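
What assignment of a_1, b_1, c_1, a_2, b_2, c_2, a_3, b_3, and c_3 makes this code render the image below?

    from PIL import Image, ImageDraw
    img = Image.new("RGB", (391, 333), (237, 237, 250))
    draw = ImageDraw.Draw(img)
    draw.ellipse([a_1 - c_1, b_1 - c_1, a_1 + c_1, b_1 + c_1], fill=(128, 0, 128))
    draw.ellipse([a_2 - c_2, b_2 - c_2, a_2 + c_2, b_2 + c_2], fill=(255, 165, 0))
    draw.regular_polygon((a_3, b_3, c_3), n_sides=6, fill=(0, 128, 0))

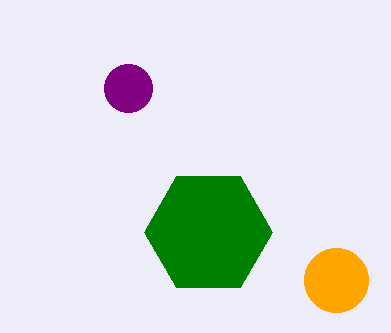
a_1 = 128, b_1 = 88, c_1 = 24, a_2 = 336, b_2 = 280, c_2 = 32, a_3 = 208, b_3 = 232, c_3 = 64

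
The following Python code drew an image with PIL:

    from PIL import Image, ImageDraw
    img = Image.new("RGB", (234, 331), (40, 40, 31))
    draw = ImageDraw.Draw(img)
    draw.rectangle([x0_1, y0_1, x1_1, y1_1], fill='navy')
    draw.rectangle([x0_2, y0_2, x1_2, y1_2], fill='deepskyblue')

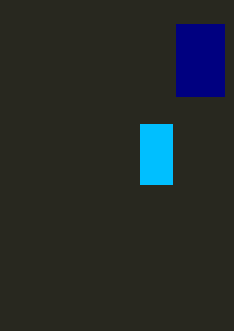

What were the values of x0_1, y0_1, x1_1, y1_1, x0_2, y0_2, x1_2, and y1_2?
x0_1 = 176, y0_1 = 24, x1_1 = 224, y1_1 = 96, x0_2 = 140, y0_2 = 124, x1_2 = 172, y1_2 = 184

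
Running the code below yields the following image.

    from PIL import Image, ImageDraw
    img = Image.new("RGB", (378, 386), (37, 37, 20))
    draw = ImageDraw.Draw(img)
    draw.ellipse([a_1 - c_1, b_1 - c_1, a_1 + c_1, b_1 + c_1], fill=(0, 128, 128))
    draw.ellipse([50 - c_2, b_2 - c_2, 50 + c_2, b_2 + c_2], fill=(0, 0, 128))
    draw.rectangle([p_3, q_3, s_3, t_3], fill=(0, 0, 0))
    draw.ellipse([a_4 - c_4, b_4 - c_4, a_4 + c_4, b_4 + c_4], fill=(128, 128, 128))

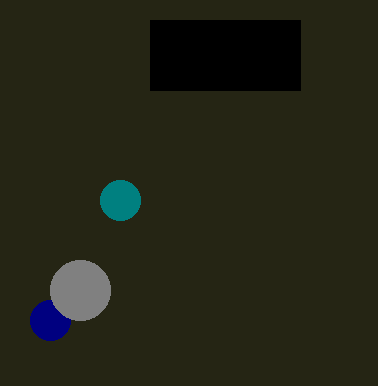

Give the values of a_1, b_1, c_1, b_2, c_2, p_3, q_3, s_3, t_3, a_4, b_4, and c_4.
a_1 = 120, b_1 = 200, c_1 = 20, b_2 = 320, c_2 = 20, p_3 = 150, q_3 = 20, s_3 = 300, t_3 = 90, a_4 = 80, b_4 = 290, c_4 = 30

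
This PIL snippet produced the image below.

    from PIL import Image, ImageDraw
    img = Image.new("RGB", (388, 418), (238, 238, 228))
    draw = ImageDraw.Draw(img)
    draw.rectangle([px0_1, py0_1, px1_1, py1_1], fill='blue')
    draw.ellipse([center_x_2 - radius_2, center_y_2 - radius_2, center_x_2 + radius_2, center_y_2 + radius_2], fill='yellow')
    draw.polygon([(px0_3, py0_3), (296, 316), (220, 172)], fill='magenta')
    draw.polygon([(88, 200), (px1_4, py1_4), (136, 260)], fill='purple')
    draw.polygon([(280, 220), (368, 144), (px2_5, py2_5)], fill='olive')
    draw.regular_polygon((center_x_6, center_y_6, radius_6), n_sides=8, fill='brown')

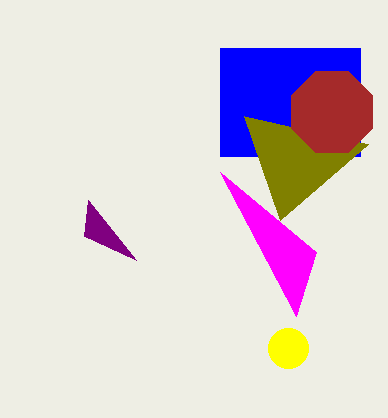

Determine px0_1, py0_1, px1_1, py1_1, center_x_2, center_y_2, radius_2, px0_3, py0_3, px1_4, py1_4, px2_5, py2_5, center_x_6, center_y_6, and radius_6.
px0_1 = 220; py0_1 = 48; px1_1 = 360; py1_1 = 156; center_x_2 = 288; center_y_2 = 348; radius_2 = 20; px0_3 = 316; py0_3 = 252; px1_4 = 84; py1_4 = 236; px2_5 = 244; py2_5 = 116; center_x_6 = 332; center_y_6 = 112; radius_6 = 44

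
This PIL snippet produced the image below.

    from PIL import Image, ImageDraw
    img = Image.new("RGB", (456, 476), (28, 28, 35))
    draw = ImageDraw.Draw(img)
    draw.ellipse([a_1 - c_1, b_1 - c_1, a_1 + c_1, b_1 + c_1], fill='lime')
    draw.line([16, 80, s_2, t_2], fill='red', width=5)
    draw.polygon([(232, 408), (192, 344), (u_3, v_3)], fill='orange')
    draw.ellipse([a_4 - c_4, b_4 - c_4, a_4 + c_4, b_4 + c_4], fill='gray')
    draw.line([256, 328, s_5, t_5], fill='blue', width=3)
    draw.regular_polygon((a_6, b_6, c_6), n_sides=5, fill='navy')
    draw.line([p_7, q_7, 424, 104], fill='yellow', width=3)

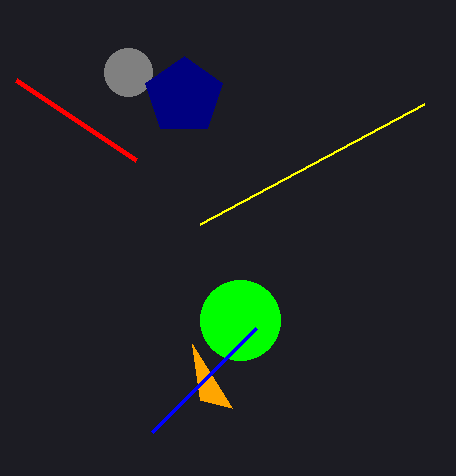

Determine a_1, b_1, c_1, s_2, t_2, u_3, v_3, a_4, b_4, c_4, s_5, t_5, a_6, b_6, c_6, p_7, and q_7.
a_1 = 240; b_1 = 320; c_1 = 40; s_2 = 136; t_2 = 160; u_3 = 200; v_3 = 400; a_4 = 128; b_4 = 72; c_4 = 24; s_5 = 152; t_5 = 432; a_6 = 184; b_6 = 96; c_6 = 40; p_7 = 200; q_7 = 224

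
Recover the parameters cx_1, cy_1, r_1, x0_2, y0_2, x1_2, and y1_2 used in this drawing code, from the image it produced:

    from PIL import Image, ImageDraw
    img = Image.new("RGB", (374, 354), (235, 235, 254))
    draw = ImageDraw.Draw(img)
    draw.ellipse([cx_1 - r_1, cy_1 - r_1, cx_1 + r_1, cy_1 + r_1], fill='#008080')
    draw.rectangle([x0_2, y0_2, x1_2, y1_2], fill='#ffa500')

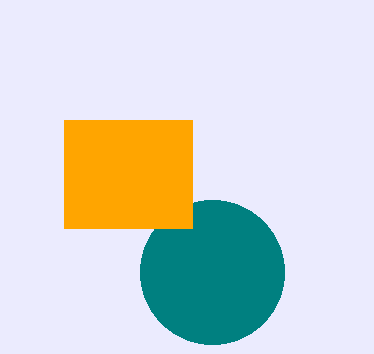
cx_1 = 212, cy_1 = 272, r_1 = 72, x0_2 = 64, y0_2 = 120, x1_2 = 192, y1_2 = 228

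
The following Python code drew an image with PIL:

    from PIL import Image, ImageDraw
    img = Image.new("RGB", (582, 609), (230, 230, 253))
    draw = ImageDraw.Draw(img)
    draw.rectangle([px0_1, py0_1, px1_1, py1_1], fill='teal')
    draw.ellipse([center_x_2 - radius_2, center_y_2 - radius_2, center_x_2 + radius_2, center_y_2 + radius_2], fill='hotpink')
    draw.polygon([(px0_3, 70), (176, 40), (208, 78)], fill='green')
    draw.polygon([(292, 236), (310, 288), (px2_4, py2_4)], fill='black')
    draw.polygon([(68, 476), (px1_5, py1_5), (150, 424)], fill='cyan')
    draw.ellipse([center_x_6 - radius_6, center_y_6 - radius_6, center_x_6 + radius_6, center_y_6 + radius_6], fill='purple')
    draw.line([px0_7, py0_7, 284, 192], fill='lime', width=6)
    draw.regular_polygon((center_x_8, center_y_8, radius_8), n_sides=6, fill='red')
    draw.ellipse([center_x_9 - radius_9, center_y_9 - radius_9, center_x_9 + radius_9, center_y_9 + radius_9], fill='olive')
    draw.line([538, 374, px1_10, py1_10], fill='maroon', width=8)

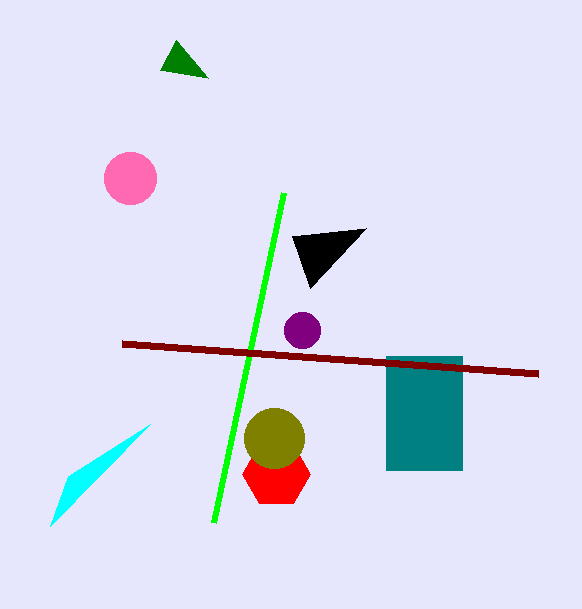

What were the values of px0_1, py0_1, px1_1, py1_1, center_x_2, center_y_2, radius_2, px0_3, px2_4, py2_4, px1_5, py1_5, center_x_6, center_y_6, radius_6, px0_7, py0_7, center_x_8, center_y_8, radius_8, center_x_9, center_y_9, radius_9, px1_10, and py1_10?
px0_1 = 386
py0_1 = 356
px1_1 = 462
py1_1 = 470
center_x_2 = 130
center_y_2 = 178
radius_2 = 26
px0_3 = 160
px2_4 = 366
py2_4 = 228
px1_5 = 50
py1_5 = 526
center_x_6 = 302
center_y_6 = 330
radius_6 = 18
px0_7 = 214
py0_7 = 522
center_x_8 = 276
center_y_8 = 474
radius_8 = 34
center_x_9 = 274
center_y_9 = 438
radius_9 = 30
px1_10 = 122
py1_10 = 344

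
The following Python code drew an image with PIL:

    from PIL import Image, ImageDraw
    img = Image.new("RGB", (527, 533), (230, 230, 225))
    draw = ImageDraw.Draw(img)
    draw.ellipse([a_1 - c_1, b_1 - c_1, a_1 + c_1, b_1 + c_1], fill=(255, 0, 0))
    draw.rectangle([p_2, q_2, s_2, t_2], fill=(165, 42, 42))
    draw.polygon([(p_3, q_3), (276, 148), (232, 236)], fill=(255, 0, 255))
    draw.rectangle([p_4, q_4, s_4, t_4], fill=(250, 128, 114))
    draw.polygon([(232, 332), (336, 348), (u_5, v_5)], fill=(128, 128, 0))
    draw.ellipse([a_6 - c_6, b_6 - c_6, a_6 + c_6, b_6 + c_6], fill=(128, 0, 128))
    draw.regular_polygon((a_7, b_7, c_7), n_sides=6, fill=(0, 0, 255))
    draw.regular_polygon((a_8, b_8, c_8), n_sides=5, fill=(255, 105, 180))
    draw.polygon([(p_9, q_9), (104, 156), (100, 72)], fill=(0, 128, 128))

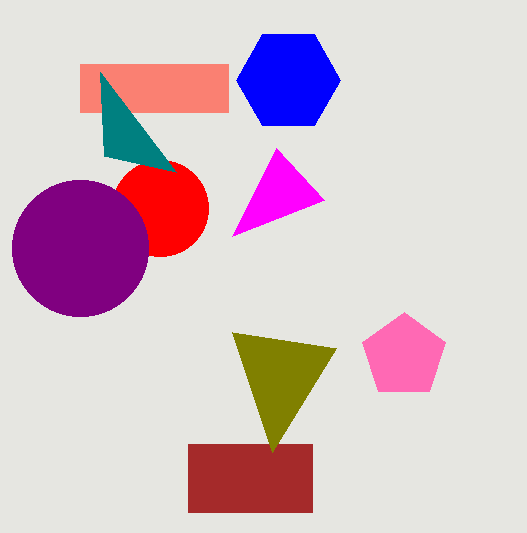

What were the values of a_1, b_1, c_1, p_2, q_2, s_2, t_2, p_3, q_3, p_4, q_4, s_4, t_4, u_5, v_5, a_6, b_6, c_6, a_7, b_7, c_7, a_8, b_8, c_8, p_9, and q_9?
a_1 = 160, b_1 = 208, c_1 = 48, p_2 = 188, q_2 = 444, s_2 = 312, t_2 = 512, p_3 = 324, q_3 = 200, p_4 = 80, q_4 = 64, s_4 = 228, t_4 = 112, u_5 = 272, v_5 = 452, a_6 = 80, b_6 = 248, c_6 = 68, a_7 = 288, b_7 = 80, c_7 = 52, a_8 = 404, b_8 = 356, c_8 = 44, p_9 = 176, q_9 = 172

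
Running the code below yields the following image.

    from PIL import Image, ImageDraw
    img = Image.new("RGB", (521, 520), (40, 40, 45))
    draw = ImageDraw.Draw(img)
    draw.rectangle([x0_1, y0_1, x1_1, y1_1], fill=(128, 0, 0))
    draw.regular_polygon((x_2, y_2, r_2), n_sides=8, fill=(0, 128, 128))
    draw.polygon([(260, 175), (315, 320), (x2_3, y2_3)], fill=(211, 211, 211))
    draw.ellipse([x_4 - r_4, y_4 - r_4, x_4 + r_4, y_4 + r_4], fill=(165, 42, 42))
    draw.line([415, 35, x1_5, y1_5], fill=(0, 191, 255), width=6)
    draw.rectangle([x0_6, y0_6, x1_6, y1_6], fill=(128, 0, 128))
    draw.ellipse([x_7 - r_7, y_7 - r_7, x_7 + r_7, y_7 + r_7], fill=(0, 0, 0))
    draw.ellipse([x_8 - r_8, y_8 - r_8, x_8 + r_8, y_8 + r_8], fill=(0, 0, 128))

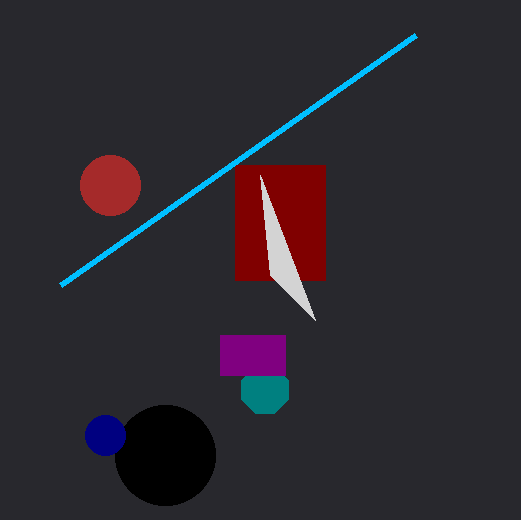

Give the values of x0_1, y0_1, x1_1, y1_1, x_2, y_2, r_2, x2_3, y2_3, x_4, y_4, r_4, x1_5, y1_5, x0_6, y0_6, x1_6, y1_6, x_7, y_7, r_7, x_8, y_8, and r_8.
x0_1 = 235
y0_1 = 165
x1_1 = 325
y1_1 = 280
x_2 = 265
y_2 = 390
r_2 = 25
x2_3 = 270
y2_3 = 275
x_4 = 110
y_4 = 185
r_4 = 30
x1_5 = 60
y1_5 = 285
x0_6 = 220
y0_6 = 335
x1_6 = 285
y1_6 = 375
x_7 = 165
y_7 = 455
r_7 = 50
x_8 = 105
y_8 = 435
r_8 = 20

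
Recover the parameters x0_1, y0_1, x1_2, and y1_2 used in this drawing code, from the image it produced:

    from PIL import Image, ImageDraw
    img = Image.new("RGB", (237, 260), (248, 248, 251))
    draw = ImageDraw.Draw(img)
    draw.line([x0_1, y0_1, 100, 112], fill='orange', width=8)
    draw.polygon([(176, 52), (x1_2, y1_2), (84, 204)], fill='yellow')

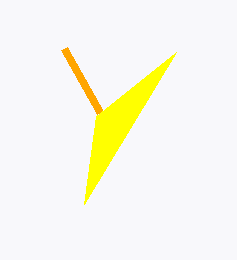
x0_1 = 64; y0_1 = 48; x1_2 = 96; y1_2 = 116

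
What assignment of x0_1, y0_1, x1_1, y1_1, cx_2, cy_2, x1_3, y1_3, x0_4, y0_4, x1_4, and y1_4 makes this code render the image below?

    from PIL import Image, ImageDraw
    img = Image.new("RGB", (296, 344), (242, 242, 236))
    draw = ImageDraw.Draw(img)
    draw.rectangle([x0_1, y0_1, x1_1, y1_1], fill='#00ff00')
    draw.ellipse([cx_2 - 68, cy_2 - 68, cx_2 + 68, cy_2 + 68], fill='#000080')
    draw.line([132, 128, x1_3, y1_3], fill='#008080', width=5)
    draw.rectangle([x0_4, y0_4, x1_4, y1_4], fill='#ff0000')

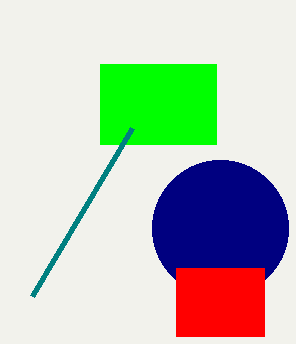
x0_1 = 100
y0_1 = 64
x1_1 = 216
y1_1 = 144
cx_2 = 220
cy_2 = 228
x1_3 = 32
y1_3 = 296
x0_4 = 176
y0_4 = 268
x1_4 = 264
y1_4 = 336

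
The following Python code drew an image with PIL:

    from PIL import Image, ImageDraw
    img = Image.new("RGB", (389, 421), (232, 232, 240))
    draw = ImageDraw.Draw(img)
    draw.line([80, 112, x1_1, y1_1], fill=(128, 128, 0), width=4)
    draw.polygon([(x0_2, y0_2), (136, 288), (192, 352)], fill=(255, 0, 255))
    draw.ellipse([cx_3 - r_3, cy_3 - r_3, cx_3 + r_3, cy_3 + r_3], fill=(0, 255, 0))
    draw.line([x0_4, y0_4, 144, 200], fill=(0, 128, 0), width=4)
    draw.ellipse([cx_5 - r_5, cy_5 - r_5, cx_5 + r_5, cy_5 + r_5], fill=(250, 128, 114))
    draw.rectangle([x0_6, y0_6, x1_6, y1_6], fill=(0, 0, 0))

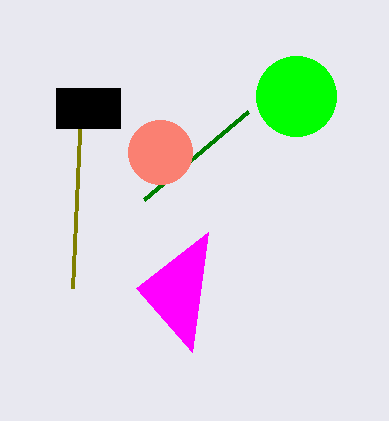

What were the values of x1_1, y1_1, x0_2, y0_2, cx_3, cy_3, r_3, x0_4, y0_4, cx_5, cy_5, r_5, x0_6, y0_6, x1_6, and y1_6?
x1_1 = 72; y1_1 = 288; x0_2 = 208; y0_2 = 232; cx_3 = 296; cy_3 = 96; r_3 = 40; x0_4 = 248; y0_4 = 112; cx_5 = 160; cy_5 = 152; r_5 = 32; x0_6 = 56; y0_6 = 88; x1_6 = 120; y1_6 = 128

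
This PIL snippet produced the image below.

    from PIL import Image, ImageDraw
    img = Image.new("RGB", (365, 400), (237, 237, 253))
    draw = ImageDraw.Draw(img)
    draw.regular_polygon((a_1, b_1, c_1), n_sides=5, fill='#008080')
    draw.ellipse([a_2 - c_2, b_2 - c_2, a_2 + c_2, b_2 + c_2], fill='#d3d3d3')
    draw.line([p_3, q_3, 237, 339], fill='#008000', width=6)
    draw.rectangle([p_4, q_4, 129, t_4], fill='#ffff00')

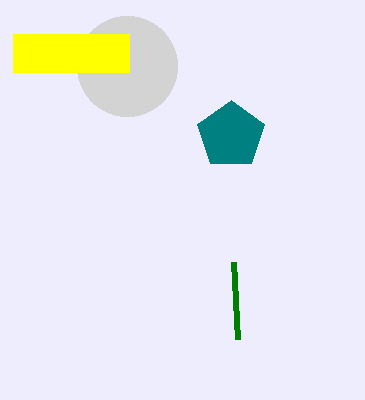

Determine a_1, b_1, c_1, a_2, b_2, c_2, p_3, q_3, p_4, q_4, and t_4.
a_1 = 231, b_1 = 135, c_1 = 35, a_2 = 127, b_2 = 66, c_2 = 50, p_3 = 233, q_3 = 262, p_4 = 13, q_4 = 34, t_4 = 72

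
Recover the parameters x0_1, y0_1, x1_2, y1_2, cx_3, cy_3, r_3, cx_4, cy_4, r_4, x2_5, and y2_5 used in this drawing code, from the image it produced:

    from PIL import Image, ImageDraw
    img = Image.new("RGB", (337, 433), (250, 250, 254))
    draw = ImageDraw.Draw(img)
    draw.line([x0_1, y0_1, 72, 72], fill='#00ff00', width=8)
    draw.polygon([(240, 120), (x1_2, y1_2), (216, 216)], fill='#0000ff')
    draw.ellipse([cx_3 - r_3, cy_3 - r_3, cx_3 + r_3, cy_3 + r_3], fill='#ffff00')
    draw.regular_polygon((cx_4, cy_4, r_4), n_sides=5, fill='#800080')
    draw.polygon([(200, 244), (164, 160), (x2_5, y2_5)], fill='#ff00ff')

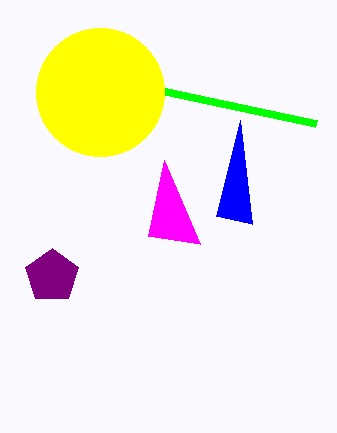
x0_1 = 316; y0_1 = 124; x1_2 = 252; y1_2 = 224; cx_3 = 100; cy_3 = 92; r_3 = 64; cx_4 = 52; cy_4 = 276; r_4 = 28; x2_5 = 148; y2_5 = 236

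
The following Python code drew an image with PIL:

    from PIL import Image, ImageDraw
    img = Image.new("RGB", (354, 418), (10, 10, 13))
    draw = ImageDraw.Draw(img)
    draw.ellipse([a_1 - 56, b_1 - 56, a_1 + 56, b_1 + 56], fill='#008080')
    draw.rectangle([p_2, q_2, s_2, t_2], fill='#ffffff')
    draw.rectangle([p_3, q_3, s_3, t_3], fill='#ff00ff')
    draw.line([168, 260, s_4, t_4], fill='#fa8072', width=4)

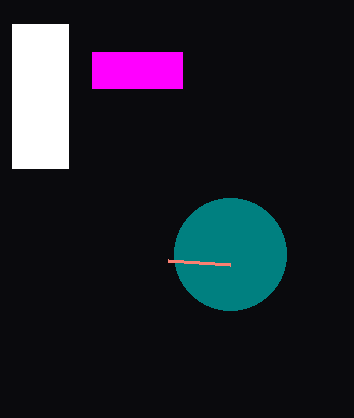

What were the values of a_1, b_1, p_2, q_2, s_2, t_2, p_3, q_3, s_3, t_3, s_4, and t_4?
a_1 = 230
b_1 = 254
p_2 = 12
q_2 = 24
s_2 = 68
t_2 = 168
p_3 = 92
q_3 = 52
s_3 = 182
t_3 = 88
s_4 = 230
t_4 = 264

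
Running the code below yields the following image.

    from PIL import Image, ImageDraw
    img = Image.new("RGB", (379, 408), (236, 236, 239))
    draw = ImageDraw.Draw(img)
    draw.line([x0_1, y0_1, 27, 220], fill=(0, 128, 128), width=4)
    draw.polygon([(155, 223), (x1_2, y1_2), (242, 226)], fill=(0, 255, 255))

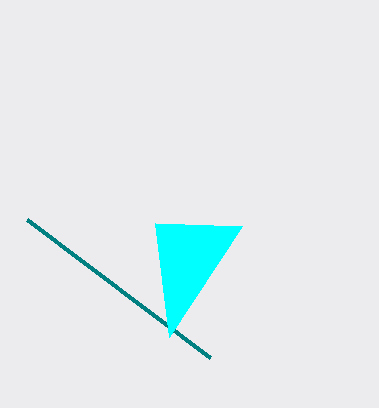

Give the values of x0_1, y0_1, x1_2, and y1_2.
x0_1 = 210
y0_1 = 358
x1_2 = 169
y1_2 = 337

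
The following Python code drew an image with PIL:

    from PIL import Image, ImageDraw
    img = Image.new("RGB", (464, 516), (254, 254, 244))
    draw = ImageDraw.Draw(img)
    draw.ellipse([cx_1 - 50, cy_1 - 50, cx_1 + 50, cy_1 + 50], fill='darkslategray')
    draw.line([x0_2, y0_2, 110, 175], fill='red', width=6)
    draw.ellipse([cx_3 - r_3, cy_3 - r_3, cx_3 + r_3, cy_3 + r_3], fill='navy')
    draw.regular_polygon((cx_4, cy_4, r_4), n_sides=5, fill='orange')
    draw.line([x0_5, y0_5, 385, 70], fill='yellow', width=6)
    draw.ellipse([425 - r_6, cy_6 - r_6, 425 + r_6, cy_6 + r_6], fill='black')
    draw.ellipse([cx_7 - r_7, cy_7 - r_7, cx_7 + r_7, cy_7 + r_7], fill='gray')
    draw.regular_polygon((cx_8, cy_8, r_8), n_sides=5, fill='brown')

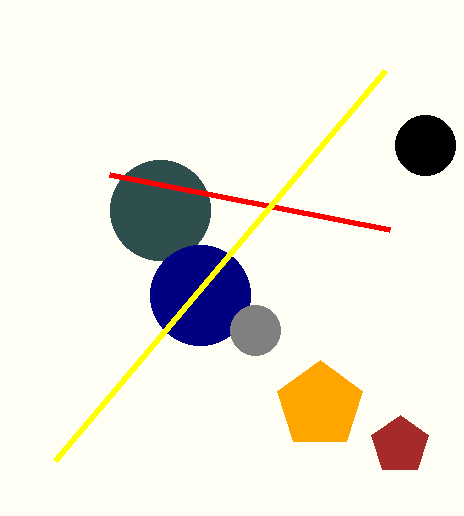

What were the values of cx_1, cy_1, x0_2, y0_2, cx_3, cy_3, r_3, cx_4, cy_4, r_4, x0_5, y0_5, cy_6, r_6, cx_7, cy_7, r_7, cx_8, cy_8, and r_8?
cx_1 = 160
cy_1 = 210
x0_2 = 390
y0_2 = 230
cx_3 = 200
cy_3 = 295
r_3 = 50
cx_4 = 320
cy_4 = 405
r_4 = 45
x0_5 = 55
y0_5 = 460
cy_6 = 145
r_6 = 30
cx_7 = 255
cy_7 = 330
r_7 = 25
cx_8 = 400
cy_8 = 445
r_8 = 30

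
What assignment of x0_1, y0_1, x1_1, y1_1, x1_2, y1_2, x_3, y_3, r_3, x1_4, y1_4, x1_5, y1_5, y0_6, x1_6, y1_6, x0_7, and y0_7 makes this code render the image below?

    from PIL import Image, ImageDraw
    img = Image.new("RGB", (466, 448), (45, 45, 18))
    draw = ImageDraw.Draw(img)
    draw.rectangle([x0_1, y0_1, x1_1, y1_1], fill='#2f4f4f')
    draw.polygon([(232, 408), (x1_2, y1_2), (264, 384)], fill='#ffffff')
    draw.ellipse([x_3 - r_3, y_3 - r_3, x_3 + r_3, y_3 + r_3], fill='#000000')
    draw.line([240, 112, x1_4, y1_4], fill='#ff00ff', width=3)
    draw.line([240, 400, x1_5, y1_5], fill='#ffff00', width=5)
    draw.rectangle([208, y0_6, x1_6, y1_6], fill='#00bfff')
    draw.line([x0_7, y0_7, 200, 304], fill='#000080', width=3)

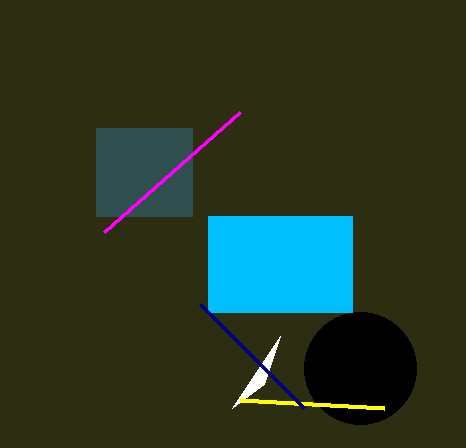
x0_1 = 96
y0_1 = 128
x1_1 = 192
y1_1 = 216
x1_2 = 280
y1_2 = 336
x_3 = 360
y_3 = 368
r_3 = 56
x1_4 = 104
y1_4 = 232
x1_5 = 384
y1_5 = 408
y0_6 = 216
x1_6 = 352
y1_6 = 312
x0_7 = 304
y0_7 = 408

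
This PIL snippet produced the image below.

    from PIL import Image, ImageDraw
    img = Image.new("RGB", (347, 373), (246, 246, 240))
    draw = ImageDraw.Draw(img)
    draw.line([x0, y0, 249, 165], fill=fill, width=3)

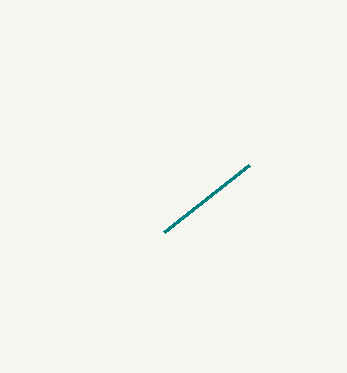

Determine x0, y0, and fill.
x0 = 164; y0 = 232; fill = 'teal'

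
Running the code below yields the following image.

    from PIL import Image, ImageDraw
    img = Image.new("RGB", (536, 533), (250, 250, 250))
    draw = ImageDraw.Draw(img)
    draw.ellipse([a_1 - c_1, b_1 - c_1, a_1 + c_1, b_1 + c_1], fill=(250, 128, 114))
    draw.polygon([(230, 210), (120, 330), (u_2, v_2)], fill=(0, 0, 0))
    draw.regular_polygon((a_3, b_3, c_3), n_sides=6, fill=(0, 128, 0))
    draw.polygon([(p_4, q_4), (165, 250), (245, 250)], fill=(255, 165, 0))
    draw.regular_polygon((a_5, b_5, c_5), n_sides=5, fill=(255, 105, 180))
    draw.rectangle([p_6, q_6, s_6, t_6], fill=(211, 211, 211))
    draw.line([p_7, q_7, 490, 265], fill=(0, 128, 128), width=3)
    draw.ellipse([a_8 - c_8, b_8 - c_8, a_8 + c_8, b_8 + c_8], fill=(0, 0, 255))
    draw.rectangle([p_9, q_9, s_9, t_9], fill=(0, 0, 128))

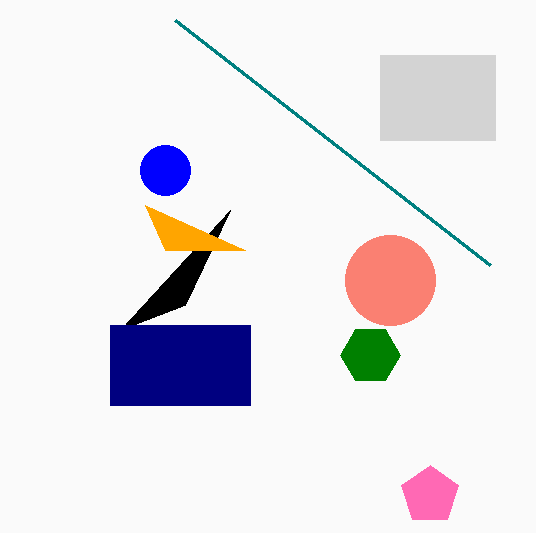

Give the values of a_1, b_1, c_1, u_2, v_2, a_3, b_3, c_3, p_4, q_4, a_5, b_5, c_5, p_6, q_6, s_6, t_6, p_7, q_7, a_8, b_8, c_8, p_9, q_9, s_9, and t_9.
a_1 = 390; b_1 = 280; c_1 = 45; u_2 = 185; v_2 = 305; a_3 = 370; b_3 = 355; c_3 = 30; p_4 = 145; q_4 = 205; a_5 = 430; b_5 = 495; c_5 = 30; p_6 = 380; q_6 = 55; s_6 = 495; t_6 = 140; p_7 = 175; q_7 = 20; a_8 = 165; b_8 = 170; c_8 = 25; p_9 = 110; q_9 = 325; s_9 = 250; t_9 = 405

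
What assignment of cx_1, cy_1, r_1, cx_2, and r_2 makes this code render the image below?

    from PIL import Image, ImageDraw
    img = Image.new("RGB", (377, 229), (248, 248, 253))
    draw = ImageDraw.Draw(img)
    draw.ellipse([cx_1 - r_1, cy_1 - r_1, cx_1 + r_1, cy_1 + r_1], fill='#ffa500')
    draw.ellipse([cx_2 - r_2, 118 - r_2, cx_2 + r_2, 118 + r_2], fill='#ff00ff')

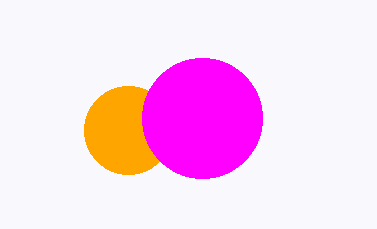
cx_1 = 128
cy_1 = 130
r_1 = 44
cx_2 = 202
r_2 = 60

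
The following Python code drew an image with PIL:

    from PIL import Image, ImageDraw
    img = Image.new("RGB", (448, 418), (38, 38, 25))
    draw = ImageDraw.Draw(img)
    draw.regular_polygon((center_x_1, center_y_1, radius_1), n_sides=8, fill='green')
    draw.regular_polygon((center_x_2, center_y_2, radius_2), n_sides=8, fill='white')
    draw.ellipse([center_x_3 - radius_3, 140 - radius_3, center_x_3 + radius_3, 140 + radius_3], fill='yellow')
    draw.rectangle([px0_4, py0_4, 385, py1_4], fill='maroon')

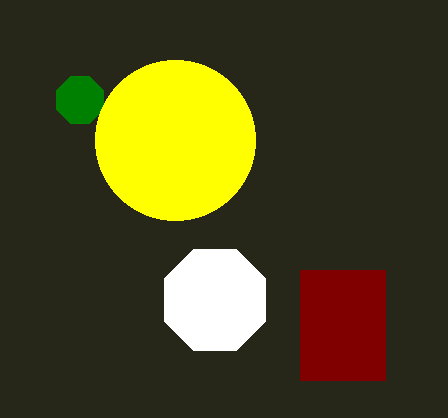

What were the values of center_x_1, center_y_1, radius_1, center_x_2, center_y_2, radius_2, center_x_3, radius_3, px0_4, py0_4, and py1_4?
center_x_1 = 80, center_y_1 = 100, radius_1 = 25, center_x_2 = 215, center_y_2 = 300, radius_2 = 55, center_x_3 = 175, radius_3 = 80, px0_4 = 300, py0_4 = 270, py1_4 = 380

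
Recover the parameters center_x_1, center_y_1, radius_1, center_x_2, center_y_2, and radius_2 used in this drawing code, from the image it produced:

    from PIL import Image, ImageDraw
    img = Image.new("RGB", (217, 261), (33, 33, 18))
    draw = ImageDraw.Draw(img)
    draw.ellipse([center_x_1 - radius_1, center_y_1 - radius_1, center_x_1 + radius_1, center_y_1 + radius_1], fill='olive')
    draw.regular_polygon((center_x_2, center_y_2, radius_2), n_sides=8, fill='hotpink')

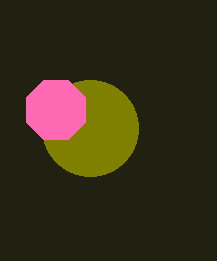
center_x_1 = 90
center_y_1 = 128
radius_1 = 48
center_x_2 = 56
center_y_2 = 110
radius_2 = 32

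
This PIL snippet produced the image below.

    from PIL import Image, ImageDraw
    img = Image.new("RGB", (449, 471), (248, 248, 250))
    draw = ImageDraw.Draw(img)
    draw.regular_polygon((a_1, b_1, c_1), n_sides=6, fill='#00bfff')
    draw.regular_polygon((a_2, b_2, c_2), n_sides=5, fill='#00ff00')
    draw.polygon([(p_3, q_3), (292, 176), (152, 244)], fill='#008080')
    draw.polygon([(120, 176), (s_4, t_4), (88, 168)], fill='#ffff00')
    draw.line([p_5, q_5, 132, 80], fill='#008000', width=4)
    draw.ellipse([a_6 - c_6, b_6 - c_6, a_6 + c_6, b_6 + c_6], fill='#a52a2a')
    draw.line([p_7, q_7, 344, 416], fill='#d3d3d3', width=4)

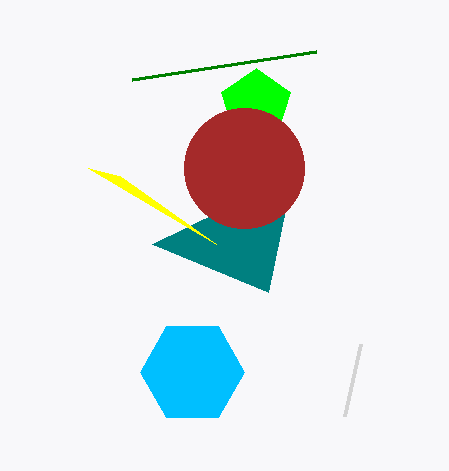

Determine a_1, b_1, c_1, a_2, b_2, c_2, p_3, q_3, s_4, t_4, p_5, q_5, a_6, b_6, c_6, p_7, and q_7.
a_1 = 192
b_1 = 372
c_1 = 52
a_2 = 256
b_2 = 104
c_2 = 36
p_3 = 268
q_3 = 292
s_4 = 216
t_4 = 244
p_5 = 316
q_5 = 52
a_6 = 244
b_6 = 168
c_6 = 60
p_7 = 360
q_7 = 344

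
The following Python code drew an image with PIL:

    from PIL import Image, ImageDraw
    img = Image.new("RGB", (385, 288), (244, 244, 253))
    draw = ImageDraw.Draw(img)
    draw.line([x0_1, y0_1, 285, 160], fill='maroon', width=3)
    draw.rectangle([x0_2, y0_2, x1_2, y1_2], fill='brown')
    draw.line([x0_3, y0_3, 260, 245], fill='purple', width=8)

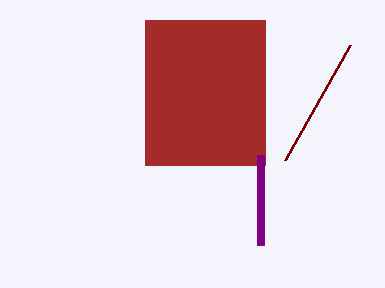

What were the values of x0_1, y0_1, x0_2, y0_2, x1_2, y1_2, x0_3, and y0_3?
x0_1 = 350; y0_1 = 45; x0_2 = 145; y0_2 = 20; x1_2 = 265; y1_2 = 165; x0_3 = 260; y0_3 = 155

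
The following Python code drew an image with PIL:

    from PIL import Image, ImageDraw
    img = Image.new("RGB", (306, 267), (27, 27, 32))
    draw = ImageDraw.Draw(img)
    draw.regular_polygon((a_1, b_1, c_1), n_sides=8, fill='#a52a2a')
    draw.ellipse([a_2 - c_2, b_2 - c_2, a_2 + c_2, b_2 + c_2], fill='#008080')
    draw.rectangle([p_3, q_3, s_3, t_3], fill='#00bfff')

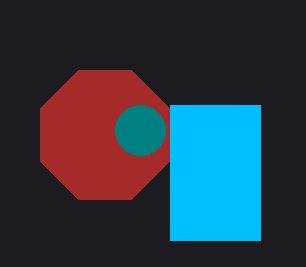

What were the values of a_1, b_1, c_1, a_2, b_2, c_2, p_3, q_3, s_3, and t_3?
a_1 = 105
b_1 = 135
c_1 = 70
a_2 = 140
b_2 = 130
c_2 = 25
p_3 = 170
q_3 = 105
s_3 = 260
t_3 = 240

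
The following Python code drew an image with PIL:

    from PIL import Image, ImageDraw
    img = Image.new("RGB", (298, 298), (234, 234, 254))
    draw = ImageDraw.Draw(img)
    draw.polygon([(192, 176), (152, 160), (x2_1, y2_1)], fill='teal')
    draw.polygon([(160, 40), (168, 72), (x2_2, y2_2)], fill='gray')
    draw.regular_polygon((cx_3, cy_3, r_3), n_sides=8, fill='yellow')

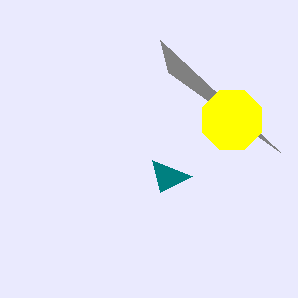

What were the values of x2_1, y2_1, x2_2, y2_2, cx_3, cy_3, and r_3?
x2_1 = 160, y2_1 = 192, x2_2 = 280, y2_2 = 152, cx_3 = 232, cy_3 = 120, r_3 = 32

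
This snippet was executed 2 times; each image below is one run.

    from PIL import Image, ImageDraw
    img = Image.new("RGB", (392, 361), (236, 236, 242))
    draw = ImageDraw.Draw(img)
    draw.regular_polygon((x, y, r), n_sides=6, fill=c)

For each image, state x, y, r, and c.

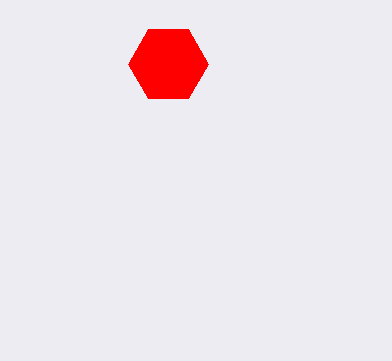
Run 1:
x = 168; y = 64; r = 40; c = 'red'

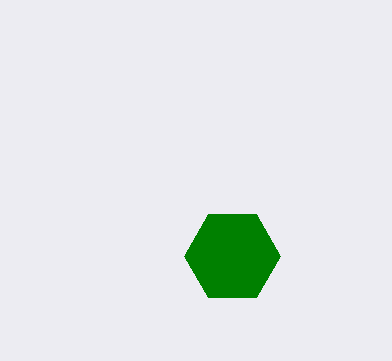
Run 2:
x = 232
y = 256
r = 48
c = 'green'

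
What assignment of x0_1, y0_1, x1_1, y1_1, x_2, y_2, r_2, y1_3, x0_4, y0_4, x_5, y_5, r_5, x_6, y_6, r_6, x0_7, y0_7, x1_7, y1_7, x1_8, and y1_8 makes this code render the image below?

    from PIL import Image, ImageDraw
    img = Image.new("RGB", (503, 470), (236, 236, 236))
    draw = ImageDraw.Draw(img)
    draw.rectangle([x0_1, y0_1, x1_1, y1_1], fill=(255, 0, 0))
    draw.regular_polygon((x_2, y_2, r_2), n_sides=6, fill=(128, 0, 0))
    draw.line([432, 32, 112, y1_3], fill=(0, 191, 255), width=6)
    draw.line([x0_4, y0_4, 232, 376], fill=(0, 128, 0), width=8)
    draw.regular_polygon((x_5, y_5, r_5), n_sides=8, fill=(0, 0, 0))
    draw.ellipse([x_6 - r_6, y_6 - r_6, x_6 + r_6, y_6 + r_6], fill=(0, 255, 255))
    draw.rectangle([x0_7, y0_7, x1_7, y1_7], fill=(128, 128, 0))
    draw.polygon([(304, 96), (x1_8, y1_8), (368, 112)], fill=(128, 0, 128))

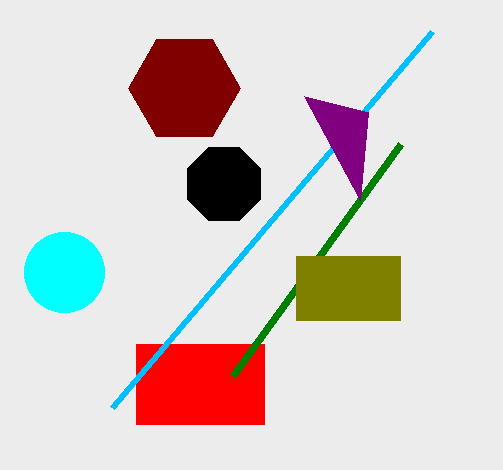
x0_1 = 136, y0_1 = 344, x1_1 = 264, y1_1 = 424, x_2 = 184, y_2 = 88, r_2 = 56, y1_3 = 408, x0_4 = 400, y0_4 = 144, x_5 = 224, y_5 = 184, r_5 = 40, x_6 = 64, y_6 = 272, r_6 = 40, x0_7 = 296, y0_7 = 256, x1_7 = 400, y1_7 = 320, x1_8 = 360, y1_8 = 200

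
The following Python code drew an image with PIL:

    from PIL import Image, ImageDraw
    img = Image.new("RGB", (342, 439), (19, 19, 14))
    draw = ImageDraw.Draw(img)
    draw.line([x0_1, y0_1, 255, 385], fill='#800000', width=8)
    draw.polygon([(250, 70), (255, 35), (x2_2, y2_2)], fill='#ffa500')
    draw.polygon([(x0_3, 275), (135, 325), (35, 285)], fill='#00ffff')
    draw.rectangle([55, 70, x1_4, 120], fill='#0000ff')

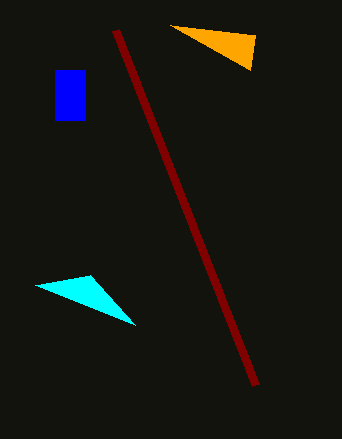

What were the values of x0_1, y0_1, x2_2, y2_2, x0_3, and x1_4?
x0_1 = 115
y0_1 = 30
x2_2 = 170
y2_2 = 25
x0_3 = 90
x1_4 = 85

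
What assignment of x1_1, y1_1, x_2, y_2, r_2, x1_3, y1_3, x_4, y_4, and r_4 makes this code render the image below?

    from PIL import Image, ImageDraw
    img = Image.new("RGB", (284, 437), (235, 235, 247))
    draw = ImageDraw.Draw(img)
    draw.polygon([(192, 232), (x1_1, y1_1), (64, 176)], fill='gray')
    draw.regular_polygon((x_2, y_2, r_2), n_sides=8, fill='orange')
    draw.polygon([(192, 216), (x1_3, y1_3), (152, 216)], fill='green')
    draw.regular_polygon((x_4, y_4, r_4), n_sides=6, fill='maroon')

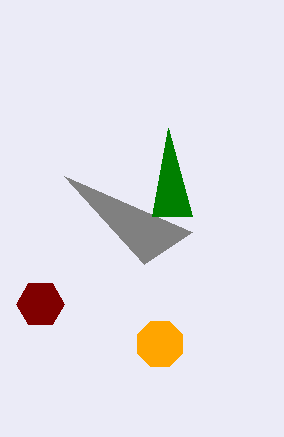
x1_1 = 144
y1_1 = 264
x_2 = 160
y_2 = 344
r_2 = 24
x1_3 = 168
y1_3 = 128
x_4 = 40
y_4 = 304
r_4 = 24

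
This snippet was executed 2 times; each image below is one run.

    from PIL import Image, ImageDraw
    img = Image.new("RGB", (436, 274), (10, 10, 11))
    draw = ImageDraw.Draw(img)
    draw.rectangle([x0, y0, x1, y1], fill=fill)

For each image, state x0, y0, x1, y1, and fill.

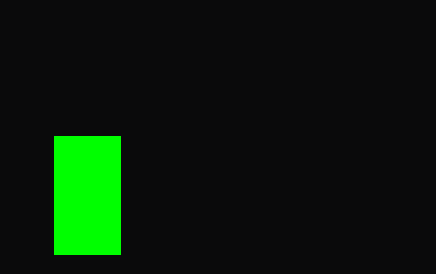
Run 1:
x0 = 54; y0 = 136; x1 = 120; y1 = 254; fill = 'lime'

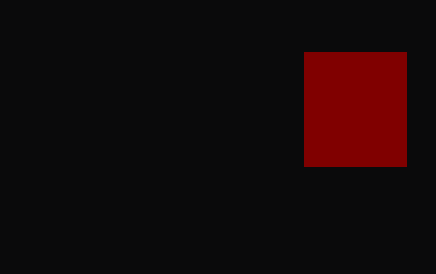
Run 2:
x0 = 304
y0 = 52
x1 = 406
y1 = 166
fill = 'maroon'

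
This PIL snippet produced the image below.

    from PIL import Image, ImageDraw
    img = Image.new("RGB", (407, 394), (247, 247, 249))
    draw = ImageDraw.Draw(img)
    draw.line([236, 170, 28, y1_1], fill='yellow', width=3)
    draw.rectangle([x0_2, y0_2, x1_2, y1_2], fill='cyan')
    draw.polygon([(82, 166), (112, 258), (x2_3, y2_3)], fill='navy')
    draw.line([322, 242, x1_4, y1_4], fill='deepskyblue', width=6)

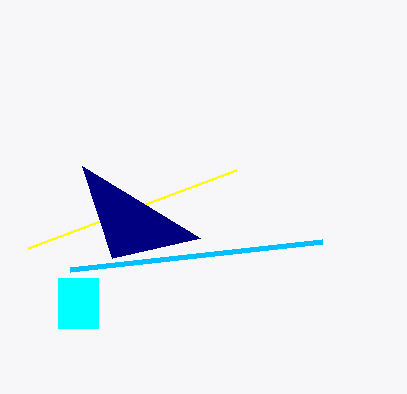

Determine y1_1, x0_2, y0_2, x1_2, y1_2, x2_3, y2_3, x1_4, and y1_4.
y1_1 = 248
x0_2 = 58
y0_2 = 278
x1_2 = 98
y1_2 = 328
x2_3 = 200
y2_3 = 238
x1_4 = 70
y1_4 = 270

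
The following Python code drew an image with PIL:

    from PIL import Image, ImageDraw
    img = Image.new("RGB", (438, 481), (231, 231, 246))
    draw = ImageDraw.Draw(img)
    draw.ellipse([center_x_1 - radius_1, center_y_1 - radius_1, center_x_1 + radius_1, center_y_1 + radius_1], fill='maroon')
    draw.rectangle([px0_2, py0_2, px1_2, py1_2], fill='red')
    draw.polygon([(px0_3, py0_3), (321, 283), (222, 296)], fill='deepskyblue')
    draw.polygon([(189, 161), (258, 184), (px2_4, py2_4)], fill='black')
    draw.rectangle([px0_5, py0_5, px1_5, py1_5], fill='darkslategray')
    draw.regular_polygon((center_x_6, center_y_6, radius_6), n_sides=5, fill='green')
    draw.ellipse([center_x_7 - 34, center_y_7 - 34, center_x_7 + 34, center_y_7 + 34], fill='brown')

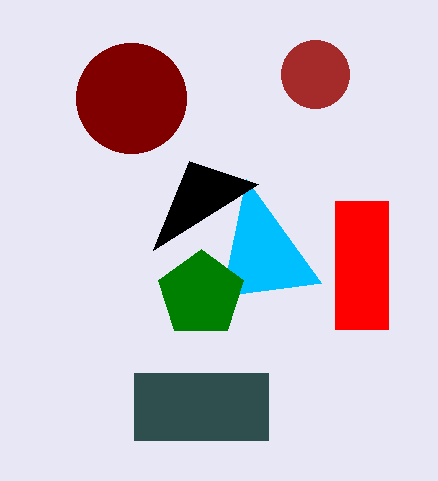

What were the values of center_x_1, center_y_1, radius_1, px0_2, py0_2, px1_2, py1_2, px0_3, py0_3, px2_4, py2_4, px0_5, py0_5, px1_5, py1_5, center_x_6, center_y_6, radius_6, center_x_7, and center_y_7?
center_x_1 = 131; center_y_1 = 98; radius_1 = 55; px0_2 = 335; py0_2 = 201; px1_2 = 388; py1_2 = 329; px0_3 = 246; py0_3 = 179; px2_4 = 153; py2_4 = 250; px0_5 = 134; py0_5 = 373; px1_5 = 268; py1_5 = 440; center_x_6 = 201; center_y_6 = 294; radius_6 = 45; center_x_7 = 315; center_y_7 = 74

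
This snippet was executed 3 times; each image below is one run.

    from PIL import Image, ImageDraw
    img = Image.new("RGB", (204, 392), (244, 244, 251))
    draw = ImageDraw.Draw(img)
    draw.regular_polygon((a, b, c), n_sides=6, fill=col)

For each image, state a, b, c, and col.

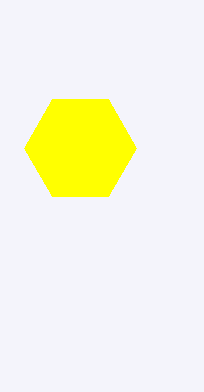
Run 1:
a = 80; b = 148; c = 56; col = 'yellow'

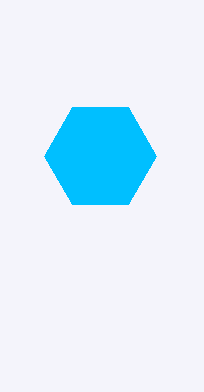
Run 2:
a = 100; b = 156; c = 56; col = 'deepskyblue'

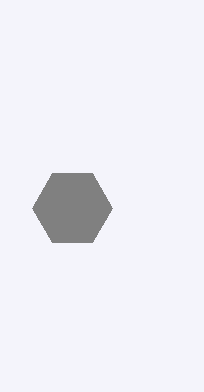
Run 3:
a = 72; b = 208; c = 40; col = 'gray'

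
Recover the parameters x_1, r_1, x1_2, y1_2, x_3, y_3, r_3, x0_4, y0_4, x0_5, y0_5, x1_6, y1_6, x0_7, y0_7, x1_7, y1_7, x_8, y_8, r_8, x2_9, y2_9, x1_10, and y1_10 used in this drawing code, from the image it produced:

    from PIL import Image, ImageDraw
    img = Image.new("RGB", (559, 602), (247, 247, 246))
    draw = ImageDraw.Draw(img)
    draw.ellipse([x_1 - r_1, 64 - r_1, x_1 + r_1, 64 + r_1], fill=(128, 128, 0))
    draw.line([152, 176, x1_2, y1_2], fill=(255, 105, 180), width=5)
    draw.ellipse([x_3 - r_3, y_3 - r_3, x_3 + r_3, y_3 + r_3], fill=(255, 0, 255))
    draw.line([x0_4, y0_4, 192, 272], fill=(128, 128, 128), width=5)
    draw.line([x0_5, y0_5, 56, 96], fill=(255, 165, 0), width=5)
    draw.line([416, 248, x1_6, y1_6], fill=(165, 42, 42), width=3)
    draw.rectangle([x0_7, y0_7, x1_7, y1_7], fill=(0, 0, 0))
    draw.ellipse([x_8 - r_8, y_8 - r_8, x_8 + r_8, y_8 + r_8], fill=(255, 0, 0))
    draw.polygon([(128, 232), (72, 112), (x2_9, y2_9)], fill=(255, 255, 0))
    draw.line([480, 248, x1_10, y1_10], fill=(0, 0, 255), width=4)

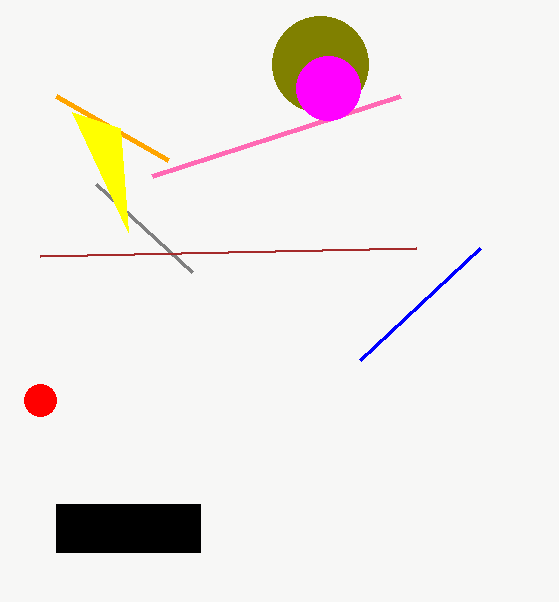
x_1 = 320, r_1 = 48, x1_2 = 400, y1_2 = 96, x_3 = 328, y_3 = 88, r_3 = 32, x0_4 = 96, y0_4 = 184, x0_5 = 168, y0_5 = 160, x1_6 = 40, y1_6 = 256, x0_7 = 56, y0_7 = 504, x1_7 = 200, y1_7 = 552, x_8 = 40, y_8 = 400, r_8 = 16, x2_9 = 120, y2_9 = 128, x1_10 = 360, y1_10 = 360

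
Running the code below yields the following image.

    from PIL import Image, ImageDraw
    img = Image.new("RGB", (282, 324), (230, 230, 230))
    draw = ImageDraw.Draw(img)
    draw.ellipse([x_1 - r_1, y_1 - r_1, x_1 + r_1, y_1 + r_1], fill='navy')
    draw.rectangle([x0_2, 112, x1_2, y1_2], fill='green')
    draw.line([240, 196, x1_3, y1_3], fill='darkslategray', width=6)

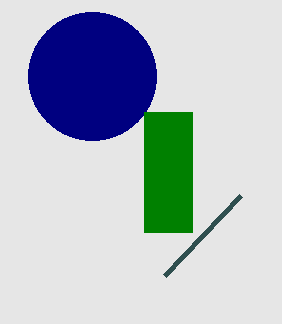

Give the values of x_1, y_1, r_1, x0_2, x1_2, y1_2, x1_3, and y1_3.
x_1 = 92; y_1 = 76; r_1 = 64; x0_2 = 144; x1_2 = 192; y1_2 = 232; x1_3 = 164; y1_3 = 276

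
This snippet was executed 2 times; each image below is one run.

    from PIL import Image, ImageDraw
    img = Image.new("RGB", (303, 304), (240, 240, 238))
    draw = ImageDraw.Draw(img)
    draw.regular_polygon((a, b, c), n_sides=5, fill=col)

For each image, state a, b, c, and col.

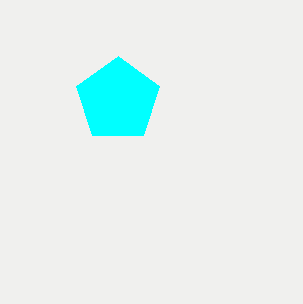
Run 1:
a = 118, b = 100, c = 44, col = 'cyan'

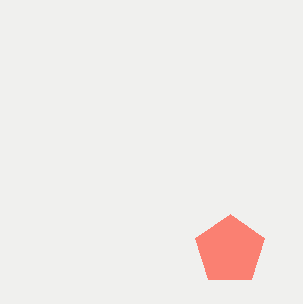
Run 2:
a = 230
b = 250
c = 36
col = 'salmon'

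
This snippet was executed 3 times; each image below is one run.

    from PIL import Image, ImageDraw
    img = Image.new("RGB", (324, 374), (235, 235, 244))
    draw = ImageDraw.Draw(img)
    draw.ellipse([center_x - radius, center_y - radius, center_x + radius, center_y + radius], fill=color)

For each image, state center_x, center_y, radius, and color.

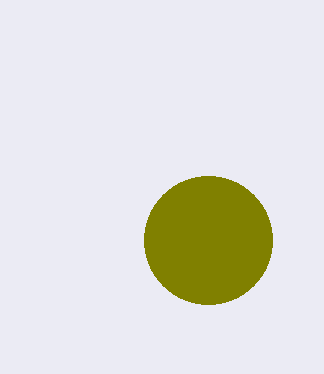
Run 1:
center_x = 208
center_y = 240
radius = 64
color = 'olive'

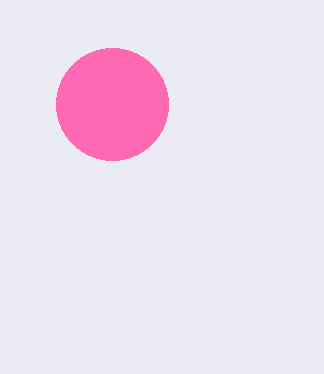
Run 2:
center_x = 112
center_y = 104
radius = 56
color = 'hotpink'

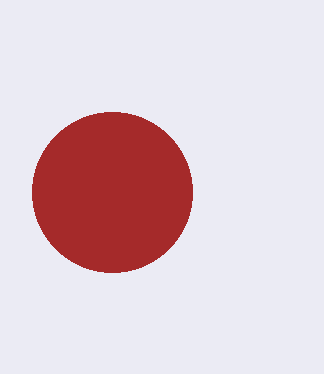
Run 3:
center_x = 112; center_y = 192; radius = 80; color = 'brown'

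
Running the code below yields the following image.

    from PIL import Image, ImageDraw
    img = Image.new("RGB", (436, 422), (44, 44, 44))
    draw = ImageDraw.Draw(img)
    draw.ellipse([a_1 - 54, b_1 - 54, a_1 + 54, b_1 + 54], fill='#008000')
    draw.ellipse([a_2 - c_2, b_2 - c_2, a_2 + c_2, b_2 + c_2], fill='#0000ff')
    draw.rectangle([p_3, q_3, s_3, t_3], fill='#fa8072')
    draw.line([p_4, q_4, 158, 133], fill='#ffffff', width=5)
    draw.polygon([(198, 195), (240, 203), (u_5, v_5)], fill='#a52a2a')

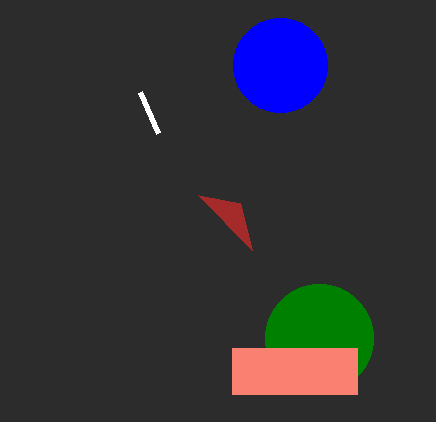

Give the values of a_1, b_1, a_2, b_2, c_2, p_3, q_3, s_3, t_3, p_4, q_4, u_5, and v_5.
a_1 = 319; b_1 = 338; a_2 = 280; b_2 = 65; c_2 = 47; p_3 = 232; q_3 = 348; s_3 = 357; t_3 = 394; p_4 = 140; q_4 = 92; u_5 = 252; v_5 = 250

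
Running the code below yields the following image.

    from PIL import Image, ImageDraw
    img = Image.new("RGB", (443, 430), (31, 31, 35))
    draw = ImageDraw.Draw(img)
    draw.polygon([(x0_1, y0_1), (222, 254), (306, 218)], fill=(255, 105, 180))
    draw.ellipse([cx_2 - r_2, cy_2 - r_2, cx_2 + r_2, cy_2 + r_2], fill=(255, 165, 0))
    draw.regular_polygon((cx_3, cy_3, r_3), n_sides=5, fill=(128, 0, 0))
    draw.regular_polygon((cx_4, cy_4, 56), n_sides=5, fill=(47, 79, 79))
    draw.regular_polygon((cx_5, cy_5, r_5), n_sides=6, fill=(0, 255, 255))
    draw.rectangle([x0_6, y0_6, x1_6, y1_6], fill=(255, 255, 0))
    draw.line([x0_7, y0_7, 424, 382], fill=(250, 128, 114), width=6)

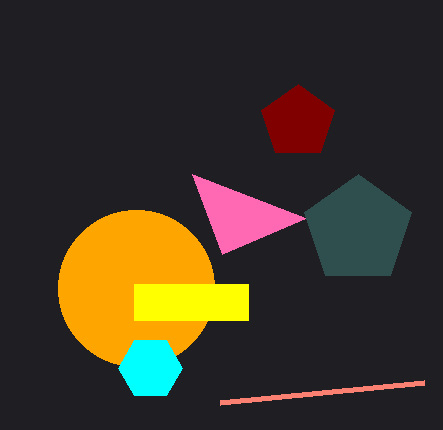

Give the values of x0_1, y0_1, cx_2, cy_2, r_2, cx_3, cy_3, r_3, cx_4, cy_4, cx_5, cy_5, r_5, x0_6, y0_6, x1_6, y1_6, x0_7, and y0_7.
x0_1 = 192, y0_1 = 174, cx_2 = 136, cy_2 = 288, r_2 = 78, cx_3 = 298, cy_3 = 122, r_3 = 38, cx_4 = 358, cy_4 = 230, cx_5 = 150, cy_5 = 368, r_5 = 32, x0_6 = 134, y0_6 = 284, x1_6 = 248, y1_6 = 320, x0_7 = 220, y0_7 = 402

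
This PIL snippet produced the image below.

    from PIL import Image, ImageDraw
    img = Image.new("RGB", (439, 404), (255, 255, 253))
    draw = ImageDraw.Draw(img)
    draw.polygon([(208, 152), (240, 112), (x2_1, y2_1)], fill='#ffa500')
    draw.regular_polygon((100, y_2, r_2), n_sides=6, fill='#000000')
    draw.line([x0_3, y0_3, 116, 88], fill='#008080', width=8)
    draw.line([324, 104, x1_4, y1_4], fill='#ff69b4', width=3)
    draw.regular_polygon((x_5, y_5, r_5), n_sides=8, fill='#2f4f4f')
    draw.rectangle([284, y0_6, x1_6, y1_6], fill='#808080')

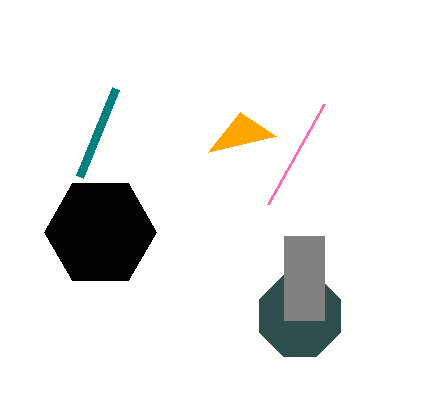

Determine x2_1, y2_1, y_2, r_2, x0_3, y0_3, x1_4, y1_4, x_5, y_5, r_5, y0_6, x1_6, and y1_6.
x2_1 = 276; y2_1 = 136; y_2 = 232; r_2 = 56; x0_3 = 80; y0_3 = 176; x1_4 = 268; y1_4 = 204; x_5 = 300; y_5 = 316; r_5 = 44; y0_6 = 236; x1_6 = 324; y1_6 = 320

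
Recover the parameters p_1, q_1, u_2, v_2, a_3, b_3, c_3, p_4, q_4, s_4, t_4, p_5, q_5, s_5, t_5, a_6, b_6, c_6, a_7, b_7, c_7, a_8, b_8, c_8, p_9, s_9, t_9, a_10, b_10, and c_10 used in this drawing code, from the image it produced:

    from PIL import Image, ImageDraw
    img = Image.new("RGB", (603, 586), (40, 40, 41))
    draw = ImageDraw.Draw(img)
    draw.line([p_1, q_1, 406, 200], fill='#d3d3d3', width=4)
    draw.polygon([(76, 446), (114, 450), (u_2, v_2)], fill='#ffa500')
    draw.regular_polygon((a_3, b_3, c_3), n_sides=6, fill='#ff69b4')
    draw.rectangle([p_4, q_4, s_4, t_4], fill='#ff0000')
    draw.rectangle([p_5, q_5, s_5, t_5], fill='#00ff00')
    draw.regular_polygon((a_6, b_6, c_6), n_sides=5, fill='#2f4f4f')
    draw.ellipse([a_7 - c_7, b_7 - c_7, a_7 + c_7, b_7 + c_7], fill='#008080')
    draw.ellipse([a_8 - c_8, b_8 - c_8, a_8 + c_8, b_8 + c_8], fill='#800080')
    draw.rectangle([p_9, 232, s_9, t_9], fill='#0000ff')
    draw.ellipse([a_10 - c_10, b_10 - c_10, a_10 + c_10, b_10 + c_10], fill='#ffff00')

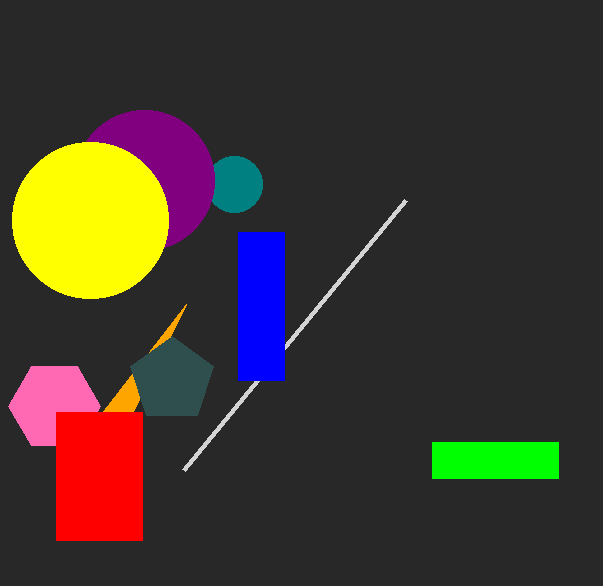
p_1 = 184
q_1 = 470
u_2 = 186
v_2 = 304
a_3 = 54
b_3 = 406
c_3 = 46
p_4 = 56
q_4 = 412
s_4 = 142
t_4 = 540
p_5 = 432
q_5 = 442
s_5 = 558
t_5 = 478
a_6 = 172
b_6 = 380
c_6 = 44
a_7 = 234
b_7 = 184
c_7 = 28
a_8 = 144
b_8 = 180
c_8 = 70
p_9 = 238
s_9 = 284
t_9 = 380
a_10 = 90
b_10 = 220
c_10 = 78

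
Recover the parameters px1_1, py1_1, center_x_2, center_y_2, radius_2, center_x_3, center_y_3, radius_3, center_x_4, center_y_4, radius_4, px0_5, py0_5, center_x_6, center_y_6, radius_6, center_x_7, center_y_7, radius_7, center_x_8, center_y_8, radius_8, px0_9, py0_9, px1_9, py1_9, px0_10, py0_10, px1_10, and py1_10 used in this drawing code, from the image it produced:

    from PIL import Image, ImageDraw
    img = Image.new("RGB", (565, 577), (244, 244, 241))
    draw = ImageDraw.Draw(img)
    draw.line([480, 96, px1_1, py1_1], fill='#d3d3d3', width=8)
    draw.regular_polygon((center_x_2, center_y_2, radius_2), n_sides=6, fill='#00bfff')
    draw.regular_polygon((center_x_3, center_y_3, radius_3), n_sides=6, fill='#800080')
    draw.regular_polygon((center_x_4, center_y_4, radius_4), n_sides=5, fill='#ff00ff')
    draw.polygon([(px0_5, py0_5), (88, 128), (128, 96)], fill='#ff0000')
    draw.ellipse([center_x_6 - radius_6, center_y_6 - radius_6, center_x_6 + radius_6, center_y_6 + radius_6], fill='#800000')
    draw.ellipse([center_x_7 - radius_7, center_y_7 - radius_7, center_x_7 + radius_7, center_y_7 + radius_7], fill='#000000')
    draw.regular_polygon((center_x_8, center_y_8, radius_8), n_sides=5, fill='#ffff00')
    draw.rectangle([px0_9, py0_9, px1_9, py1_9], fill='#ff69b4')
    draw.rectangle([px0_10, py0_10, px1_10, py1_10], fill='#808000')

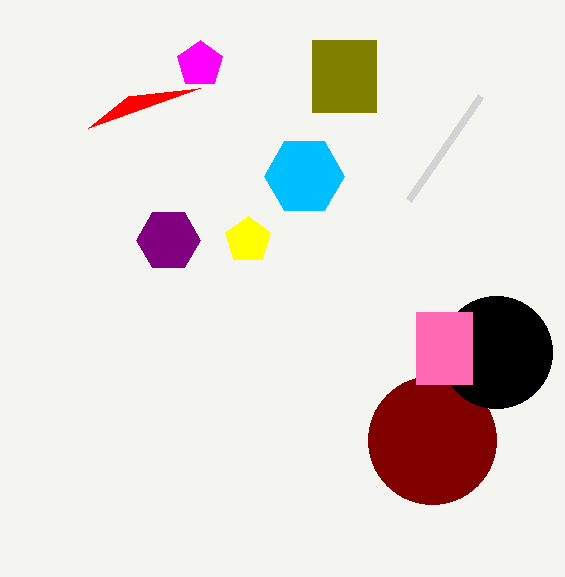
px1_1 = 408, py1_1 = 200, center_x_2 = 304, center_y_2 = 176, radius_2 = 40, center_x_3 = 168, center_y_3 = 240, radius_3 = 32, center_x_4 = 200, center_y_4 = 64, radius_4 = 24, px0_5 = 200, py0_5 = 88, center_x_6 = 432, center_y_6 = 440, radius_6 = 64, center_x_7 = 496, center_y_7 = 352, radius_7 = 56, center_x_8 = 248, center_y_8 = 240, radius_8 = 24, px0_9 = 416, py0_9 = 312, px1_9 = 472, py1_9 = 384, px0_10 = 312, py0_10 = 40, px1_10 = 376, py1_10 = 112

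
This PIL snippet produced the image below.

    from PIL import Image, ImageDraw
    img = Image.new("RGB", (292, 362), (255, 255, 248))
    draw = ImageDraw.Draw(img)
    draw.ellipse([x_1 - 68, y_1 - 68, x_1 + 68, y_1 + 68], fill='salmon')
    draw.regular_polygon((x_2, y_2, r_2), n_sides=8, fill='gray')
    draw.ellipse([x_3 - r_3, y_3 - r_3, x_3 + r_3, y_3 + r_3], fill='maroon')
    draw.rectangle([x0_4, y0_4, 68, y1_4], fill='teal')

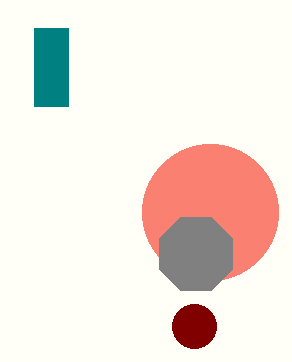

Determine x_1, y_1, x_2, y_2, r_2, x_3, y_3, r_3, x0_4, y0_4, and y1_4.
x_1 = 210
y_1 = 212
x_2 = 196
y_2 = 254
r_2 = 40
x_3 = 194
y_3 = 326
r_3 = 22
x0_4 = 34
y0_4 = 28
y1_4 = 106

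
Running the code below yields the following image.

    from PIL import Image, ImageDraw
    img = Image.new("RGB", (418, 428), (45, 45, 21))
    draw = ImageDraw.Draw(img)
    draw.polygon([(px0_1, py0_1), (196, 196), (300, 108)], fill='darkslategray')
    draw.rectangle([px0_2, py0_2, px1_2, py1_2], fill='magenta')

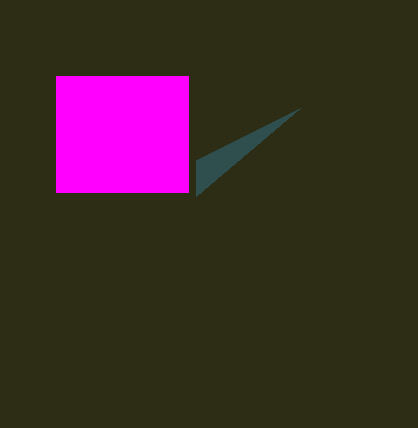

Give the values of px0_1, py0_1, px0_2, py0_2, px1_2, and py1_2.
px0_1 = 196; py0_1 = 160; px0_2 = 56; py0_2 = 76; px1_2 = 188; py1_2 = 192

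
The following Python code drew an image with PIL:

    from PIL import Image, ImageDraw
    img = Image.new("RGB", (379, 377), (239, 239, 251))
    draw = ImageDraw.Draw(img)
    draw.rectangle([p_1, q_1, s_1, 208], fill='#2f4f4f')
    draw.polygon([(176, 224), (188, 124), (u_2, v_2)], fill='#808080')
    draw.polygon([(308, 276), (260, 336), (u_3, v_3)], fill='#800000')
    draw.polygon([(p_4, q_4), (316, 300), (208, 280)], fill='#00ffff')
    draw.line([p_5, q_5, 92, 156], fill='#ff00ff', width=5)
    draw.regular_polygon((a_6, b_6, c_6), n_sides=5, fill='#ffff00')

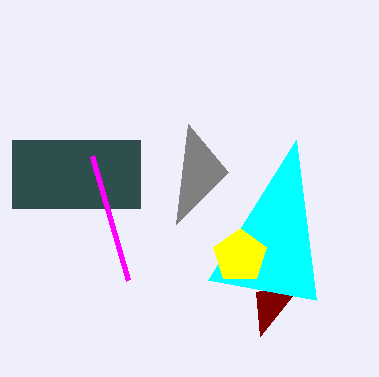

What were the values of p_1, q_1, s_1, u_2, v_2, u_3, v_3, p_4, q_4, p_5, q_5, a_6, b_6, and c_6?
p_1 = 12; q_1 = 140; s_1 = 140; u_2 = 228; v_2 = 172; u_3 = 256; v_3 = 292; p_4 = 296; q_4 = 140; p_5 = 128; q_5 = 280; a_6 = 240; b_6 = 256; c_6 = 28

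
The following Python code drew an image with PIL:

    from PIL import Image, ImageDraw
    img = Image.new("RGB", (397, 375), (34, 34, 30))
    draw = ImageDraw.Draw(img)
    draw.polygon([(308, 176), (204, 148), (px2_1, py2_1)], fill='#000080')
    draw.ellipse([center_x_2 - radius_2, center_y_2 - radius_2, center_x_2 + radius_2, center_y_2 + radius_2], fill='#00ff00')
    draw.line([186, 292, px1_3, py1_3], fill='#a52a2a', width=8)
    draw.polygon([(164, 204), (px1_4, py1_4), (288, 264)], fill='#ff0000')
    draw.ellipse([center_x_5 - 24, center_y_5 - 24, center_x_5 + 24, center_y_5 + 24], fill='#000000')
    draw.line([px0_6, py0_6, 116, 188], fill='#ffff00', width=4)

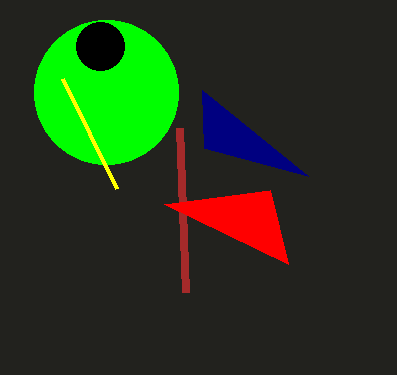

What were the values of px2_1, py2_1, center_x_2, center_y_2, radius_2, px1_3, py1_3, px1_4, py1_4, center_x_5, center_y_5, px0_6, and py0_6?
px2_1 = 202; py2_1 = 90; center_x_2 = 106; center_y_2 = 92; radius_2 = 72; px1_3 = 180; py1_3 = 128; px1_4 = 270; py1_4 = 190; center_x_5 = 100; center_y_5 = 46; px0_6 = 62; py0_6 = 78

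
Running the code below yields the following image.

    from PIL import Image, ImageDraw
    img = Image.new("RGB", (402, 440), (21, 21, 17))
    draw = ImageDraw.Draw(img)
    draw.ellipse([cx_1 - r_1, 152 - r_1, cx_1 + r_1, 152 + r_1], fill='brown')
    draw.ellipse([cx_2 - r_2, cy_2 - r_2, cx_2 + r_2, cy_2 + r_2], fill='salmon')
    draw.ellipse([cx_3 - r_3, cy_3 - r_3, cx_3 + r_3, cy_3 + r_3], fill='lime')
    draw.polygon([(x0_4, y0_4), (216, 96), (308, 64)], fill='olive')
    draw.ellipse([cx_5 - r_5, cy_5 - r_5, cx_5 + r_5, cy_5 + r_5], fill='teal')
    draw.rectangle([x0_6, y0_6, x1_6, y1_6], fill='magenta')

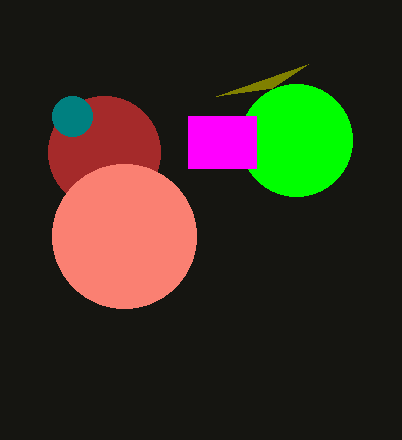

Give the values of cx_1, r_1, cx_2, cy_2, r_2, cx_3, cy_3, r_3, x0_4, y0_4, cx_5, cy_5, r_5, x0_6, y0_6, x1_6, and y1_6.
cx_1 = 104; r_1 = 56; cx_2 = 124; cy_2 = 236; r_2 = 72; cx_3 = 296; cy_3 = 140; r_3 = 56; x0_4 = 272; y0_4 = 88; cx_5 = 72; cy_5 = 116; r_5 = 20; x0_6 = 188; y0_6 = 116; x1_6 = 256; y1_6 = 168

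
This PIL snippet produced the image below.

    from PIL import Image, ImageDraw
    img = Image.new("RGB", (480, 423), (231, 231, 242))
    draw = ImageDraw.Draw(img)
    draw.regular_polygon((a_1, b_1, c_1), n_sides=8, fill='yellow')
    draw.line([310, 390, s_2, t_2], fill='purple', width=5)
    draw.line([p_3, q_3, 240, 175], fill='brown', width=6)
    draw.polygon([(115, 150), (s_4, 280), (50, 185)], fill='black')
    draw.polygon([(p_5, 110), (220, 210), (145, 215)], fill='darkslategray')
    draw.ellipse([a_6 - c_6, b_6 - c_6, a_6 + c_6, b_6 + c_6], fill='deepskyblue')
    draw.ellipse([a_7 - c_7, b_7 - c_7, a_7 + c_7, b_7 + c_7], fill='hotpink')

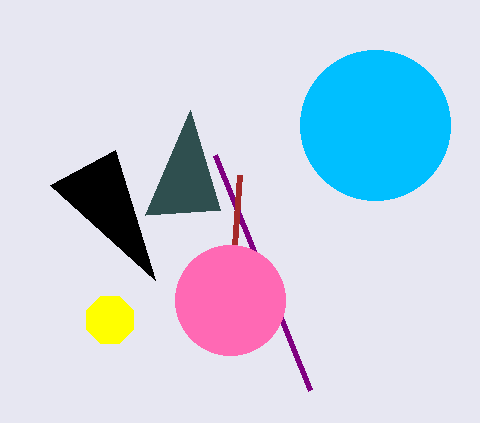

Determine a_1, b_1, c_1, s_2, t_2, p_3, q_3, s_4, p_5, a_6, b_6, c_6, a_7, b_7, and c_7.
a_1 = 110, b_1 = 320, c_1 = 25, s_2 = 215, t_2 = 155, p_3 = 235, q_3 = 245, s_4 = 155, p_5 = 190, a_6 = 375, b_6 = 125, c_6 = 75, a_7 = 230, b_7 = 300, c_7 = 55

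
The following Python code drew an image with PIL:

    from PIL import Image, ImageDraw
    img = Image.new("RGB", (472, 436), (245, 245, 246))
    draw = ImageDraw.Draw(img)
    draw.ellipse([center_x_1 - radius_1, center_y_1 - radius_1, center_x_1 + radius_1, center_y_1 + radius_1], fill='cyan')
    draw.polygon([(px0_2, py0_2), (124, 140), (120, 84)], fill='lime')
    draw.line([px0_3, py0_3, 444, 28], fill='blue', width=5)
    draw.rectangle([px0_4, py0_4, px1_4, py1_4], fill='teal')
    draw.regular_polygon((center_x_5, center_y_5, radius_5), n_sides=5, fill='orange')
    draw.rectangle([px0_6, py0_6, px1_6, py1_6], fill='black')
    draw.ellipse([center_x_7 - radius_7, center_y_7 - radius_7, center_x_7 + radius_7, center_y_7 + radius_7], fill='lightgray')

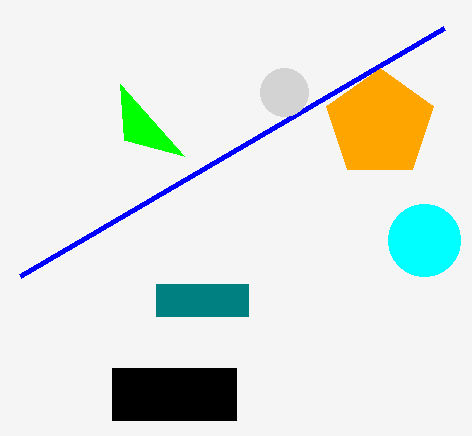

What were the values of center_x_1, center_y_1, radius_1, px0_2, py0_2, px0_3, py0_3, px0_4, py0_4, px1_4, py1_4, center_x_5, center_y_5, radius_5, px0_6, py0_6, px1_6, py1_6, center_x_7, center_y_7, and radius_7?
center_x_1 = 424; center_y_1 = 240; radius_1 = 36; px0_2 = 184; py0_2 = 156; px0_3 = 20; py0_3 = 276; px0_4 = 156; py0_4 = 284; px1_4 = 248; py1_4 = 316; center_x_5 = 380; center_y_5 = 124; radius_5 = 56; px0_6 = 112; py0_6 = 368; px1_6 = 236; py1_6 = 420; center_x_7 = 284; center_y_7 = 92; radius_7 = 24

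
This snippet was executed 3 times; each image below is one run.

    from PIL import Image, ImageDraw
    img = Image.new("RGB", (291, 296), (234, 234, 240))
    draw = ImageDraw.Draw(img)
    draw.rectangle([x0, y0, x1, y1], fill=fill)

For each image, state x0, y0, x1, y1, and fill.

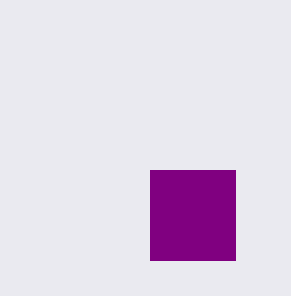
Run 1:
x0 = 150
y0 = 170
x1 = 235
y1 = 260
fill = 'purple'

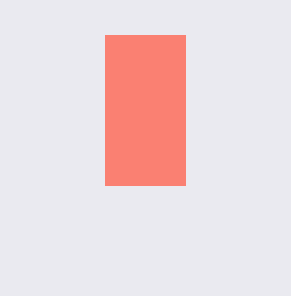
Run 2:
x0 = 105; y0 = 35; x1 = 185; y1 = 185; fill = 'salmon'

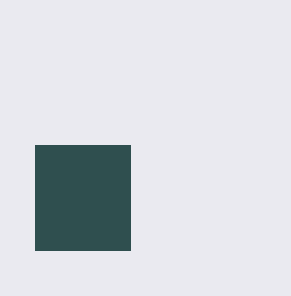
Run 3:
x0 = 35
y0 = 145
x1 = 130
y1 = 250
fill = 'darkslategray'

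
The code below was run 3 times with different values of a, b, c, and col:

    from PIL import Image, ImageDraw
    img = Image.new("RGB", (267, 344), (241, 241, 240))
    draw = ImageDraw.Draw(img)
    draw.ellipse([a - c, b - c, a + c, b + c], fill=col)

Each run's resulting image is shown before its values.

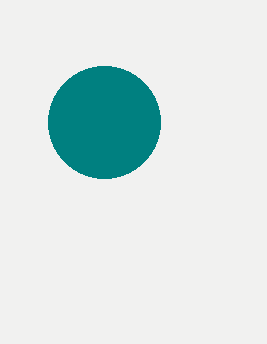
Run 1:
a = 104; b = 122; c = 56; col = 'teal'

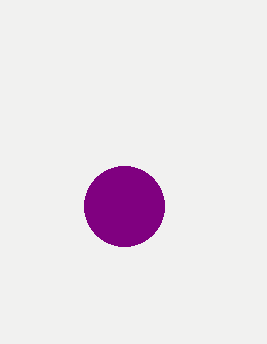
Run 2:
a = 124; b = 206; c = 40; col = 'purple'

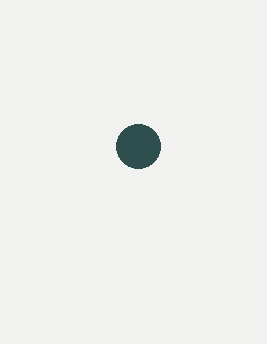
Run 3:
a = 138
b = 146
c = 22
col = 'darkslategray'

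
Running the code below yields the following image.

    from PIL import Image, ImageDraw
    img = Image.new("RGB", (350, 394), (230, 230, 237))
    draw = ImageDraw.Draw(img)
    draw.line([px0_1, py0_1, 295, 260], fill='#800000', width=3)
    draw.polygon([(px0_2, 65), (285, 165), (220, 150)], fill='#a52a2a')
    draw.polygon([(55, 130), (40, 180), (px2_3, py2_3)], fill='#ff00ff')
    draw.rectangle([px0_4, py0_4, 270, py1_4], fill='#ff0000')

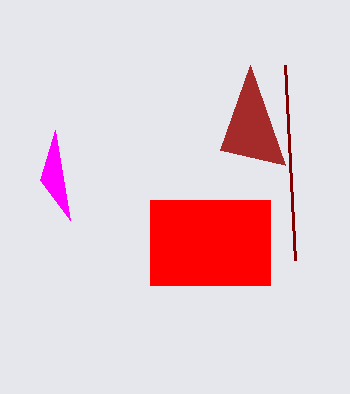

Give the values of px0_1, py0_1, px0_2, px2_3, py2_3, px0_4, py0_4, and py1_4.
px0_1 = 285
py0_1 = 65
px0_2 = 250
px2_3 = 70
py2_3 = 220
px0_4 = 150
py0_4 = 200
py1_4 = 285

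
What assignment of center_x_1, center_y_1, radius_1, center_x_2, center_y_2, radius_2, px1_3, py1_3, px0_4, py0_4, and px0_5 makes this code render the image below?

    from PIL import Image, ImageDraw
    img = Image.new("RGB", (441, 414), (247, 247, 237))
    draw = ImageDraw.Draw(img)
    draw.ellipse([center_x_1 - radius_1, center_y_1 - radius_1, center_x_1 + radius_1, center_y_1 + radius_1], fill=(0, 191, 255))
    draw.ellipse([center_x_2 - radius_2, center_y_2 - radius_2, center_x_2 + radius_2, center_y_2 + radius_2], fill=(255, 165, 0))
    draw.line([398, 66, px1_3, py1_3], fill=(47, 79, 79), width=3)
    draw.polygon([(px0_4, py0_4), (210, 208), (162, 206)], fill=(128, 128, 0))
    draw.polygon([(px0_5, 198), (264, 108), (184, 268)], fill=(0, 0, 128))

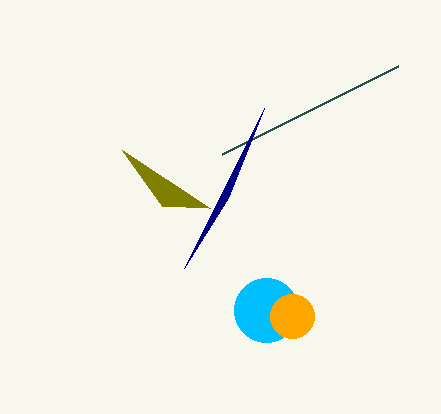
center_x_1 = 266; center_y_1 = 310; radius_1 = 32; center_x_2 = 292; center_y_2 = 316; radius_2 = 22; px1_3 = 222; py1_3 = 154; px0_4 = 122; py0_4 = 150; px0_5 = 228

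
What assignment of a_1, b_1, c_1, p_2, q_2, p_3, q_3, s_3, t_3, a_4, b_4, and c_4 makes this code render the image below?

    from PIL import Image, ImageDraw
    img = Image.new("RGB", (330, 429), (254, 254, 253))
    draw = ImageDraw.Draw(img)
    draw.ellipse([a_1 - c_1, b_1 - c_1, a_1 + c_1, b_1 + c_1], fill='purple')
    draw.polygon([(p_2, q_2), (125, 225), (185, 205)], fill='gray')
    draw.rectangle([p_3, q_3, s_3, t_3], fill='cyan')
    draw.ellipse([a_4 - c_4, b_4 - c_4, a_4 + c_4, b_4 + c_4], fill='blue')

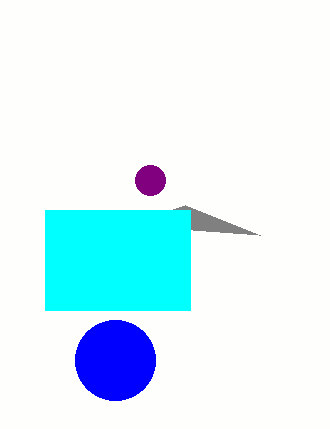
a_1 = 150, b_1 = 180, c_1 = 15, p_2 = 260, q_2 = 235, p_3 = 45, q_3 = 210, s_3 = 190, t_3 = 310, a_4 = 115, b_4 = 360, c_4 = 40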